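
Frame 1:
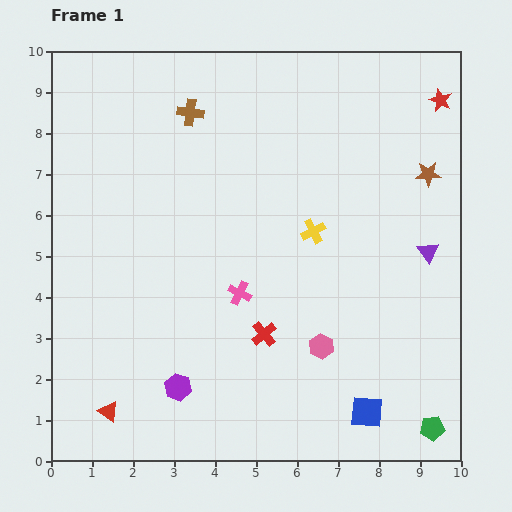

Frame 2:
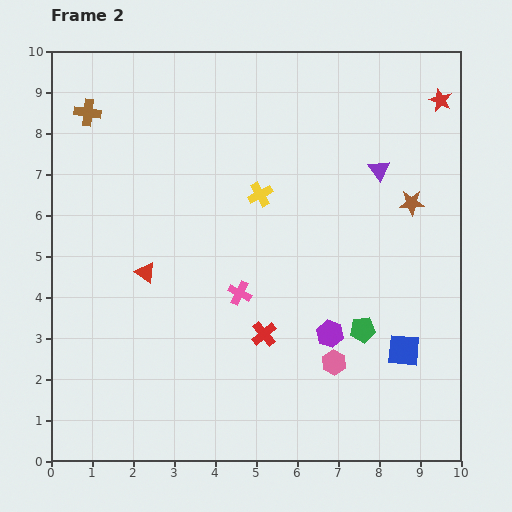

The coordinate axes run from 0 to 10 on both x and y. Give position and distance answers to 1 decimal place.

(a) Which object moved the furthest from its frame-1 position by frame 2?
the purple hexagon

(moved 3.9; next 3.5)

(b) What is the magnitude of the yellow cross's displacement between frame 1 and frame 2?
1.6

The yellow cross moved from (6.4, 5.6) to (5.1, 6.5), a distance of √(1.3² + 0.9²) ≈ 1.6.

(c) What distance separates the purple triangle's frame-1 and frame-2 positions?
2.3

The purple triangle moved from (9.2, 5.1) to (8.0, 7.1), a distance of √(1.2² + 2.0²) ≈ 2.3.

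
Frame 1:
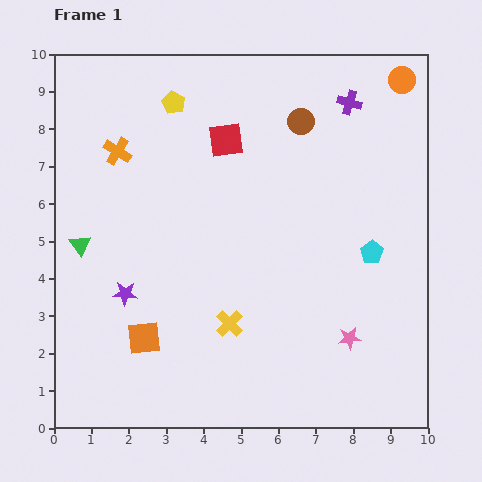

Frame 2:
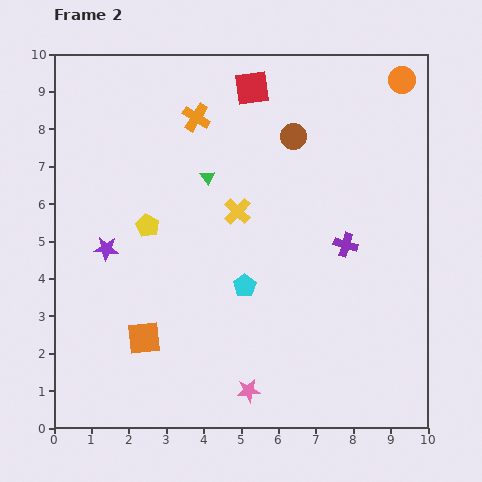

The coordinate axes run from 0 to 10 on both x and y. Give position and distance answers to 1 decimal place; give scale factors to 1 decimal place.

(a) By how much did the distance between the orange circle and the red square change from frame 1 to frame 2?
-1.0

Distance in frame 1: 5.0. Distance in frame 2: 4.0.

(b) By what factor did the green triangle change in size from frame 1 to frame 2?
0.6×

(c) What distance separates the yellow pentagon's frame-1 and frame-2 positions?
3.4

The yellow pentagon moved from (3.2, 8.7) to (2.5, 5.4), a distance of √(0.7² + 3.3²) ≈ 3.4.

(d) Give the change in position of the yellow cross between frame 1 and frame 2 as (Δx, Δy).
(0.2, 3.0)

The yellow cross was at (4.7, 2.8) in frame 1 and (4.9, 5.8) in frame 2.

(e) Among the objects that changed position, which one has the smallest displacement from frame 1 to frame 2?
the brown circle

(moved 0.4)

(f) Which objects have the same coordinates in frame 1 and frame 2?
the orange circle, the orange square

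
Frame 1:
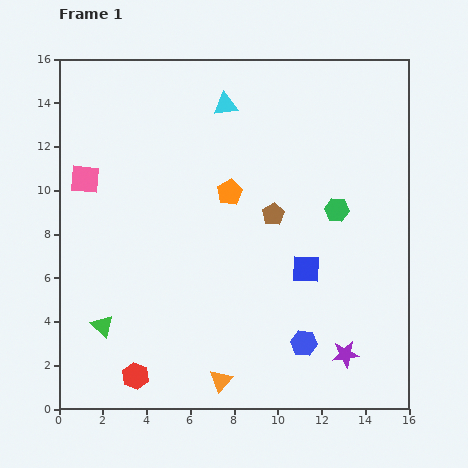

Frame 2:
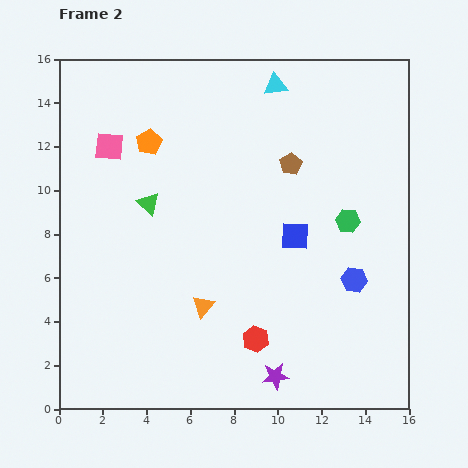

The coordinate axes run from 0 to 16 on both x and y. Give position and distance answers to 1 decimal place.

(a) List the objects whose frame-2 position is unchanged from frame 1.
none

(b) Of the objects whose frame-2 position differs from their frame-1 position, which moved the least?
the green hexagon

(moved 0.7)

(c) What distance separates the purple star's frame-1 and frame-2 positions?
3.4

The purple star moved from (13.1, 2.5) to (9.9, 1.5), a distance of √(3.2² + 1.0²) ≈ 3.4.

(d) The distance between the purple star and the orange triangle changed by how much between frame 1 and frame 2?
-1.2

Distance in frame 1: 5.8. Distance in frame 2: 4.6.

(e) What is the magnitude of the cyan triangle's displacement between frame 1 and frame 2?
2.5

The cyan triangle moved from (7.6, 13.9) to (9.9, 14.8), a distance of √(2.3² + 0.9²) ≈ 2.5.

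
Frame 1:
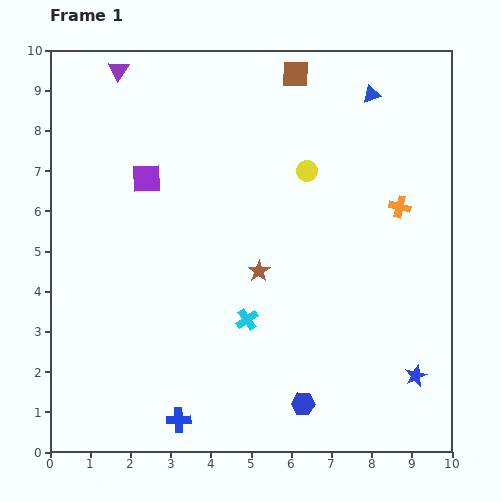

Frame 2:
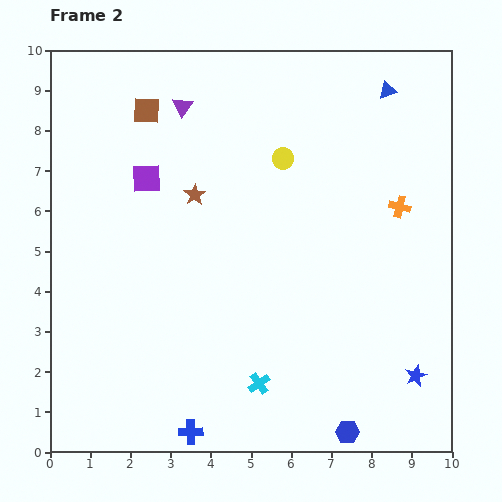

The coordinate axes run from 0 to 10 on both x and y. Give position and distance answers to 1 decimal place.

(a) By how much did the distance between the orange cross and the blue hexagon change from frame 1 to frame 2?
+0.2

Distance in frame 1: 5.5. Distance in frame 2: 5.7.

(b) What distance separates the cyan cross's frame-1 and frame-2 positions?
1.6

The cyan cross moved from (4.9, 3.3) to (5.2, 1.7), a distance of √(0.3² + 1.6²) ≈ 1.6.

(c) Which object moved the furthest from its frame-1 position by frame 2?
the brown square

(moved 3.8; next 2.5)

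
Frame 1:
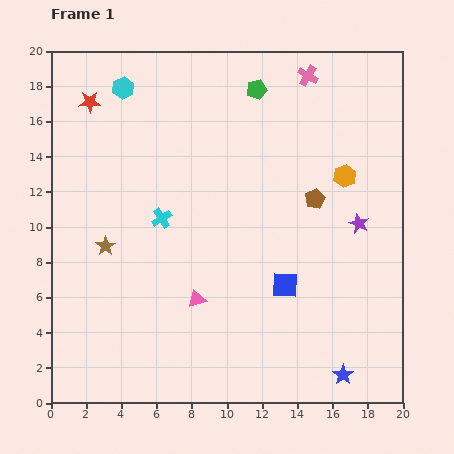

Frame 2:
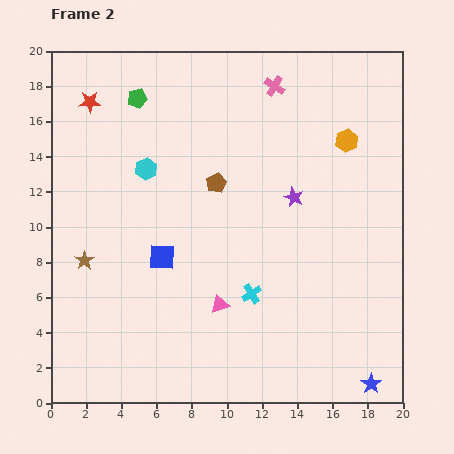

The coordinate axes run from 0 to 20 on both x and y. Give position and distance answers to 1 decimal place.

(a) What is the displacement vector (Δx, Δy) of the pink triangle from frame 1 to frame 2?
(1.3, -0.3)

The pink triangle was at (8.3, 5.9) in frame 1 and (9.6, 5.6) in frame 2.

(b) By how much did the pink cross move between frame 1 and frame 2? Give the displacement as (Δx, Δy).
(-1.9, -0.6)

The pink cross was at (14.6, 18.6) in frame 1 and (12.7, 18.0) in frame 2.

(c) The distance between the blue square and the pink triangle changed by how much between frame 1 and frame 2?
-0.8

Distance in frame 1: 5.1. Distance in frame 2: 4.3.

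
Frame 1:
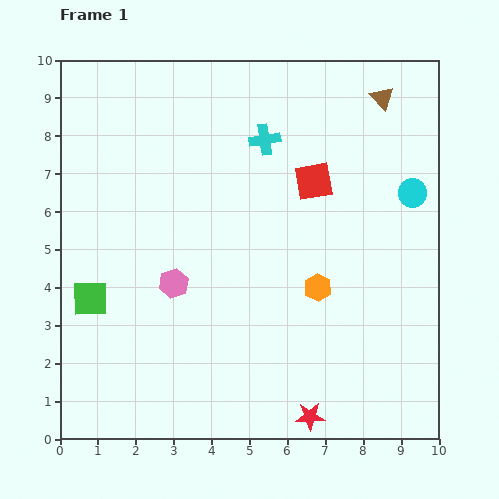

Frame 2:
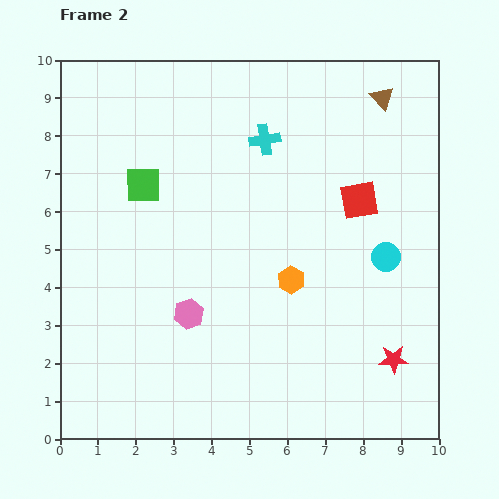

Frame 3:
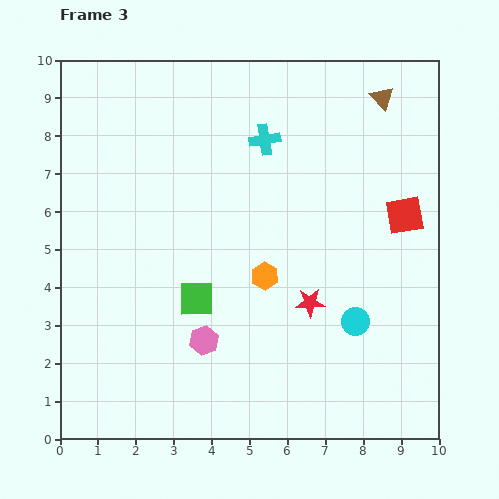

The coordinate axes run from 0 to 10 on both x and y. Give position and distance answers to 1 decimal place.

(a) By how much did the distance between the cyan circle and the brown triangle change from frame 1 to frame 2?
+1.6

Distance in frame 1: 2.6. Distance in frame 2: 4.2.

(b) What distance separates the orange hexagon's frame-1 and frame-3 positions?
1.4

The orange hexagon moved from (6.8, 4.0) to (5.4, 4.3), a distance of √(1.4² + 0.3²) ≈ 1.4.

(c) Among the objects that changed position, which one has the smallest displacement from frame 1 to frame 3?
the orange hexagon

(moved 1.4)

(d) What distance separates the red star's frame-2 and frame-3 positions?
2.7

The red star moved from (8.8, 2.1) to (6.6, 3.6), a distance of √(2.2² + 1.5²) ≈ 2.7.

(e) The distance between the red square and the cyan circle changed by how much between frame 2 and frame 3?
+1.4

Distance in frame 2: 1.7. Distance in frame 3: 3.1.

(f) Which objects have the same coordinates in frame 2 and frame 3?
the cyan cross, the brown triangle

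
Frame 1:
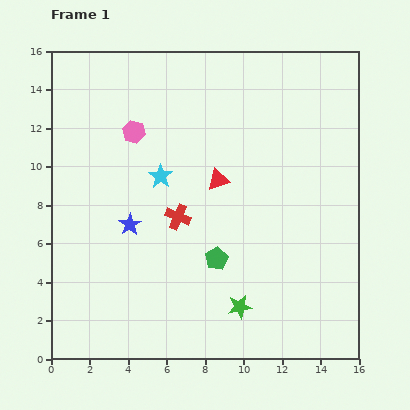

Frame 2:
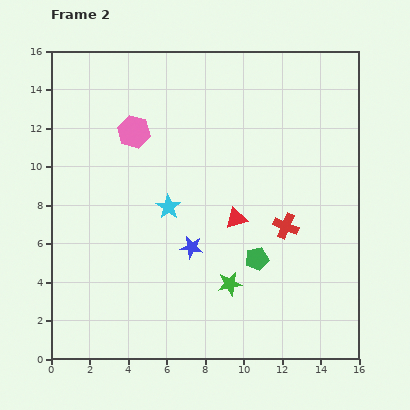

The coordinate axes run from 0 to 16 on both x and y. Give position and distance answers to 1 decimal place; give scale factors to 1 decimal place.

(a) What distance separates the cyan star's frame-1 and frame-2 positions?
1.6

The cyan star moved from (5.7, 9.5) to (6.1, 7.9), a distance of √(0.4² + 1.6²) ≈ 1.6.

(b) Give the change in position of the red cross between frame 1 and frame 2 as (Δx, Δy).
(5.6, -0.5)

The red cross was at (6.6, 7.4) in frame 1 and (12.2, 6.9) in frame 2.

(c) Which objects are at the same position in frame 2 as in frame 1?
the pink hexagon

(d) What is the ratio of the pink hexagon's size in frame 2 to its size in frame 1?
1.4×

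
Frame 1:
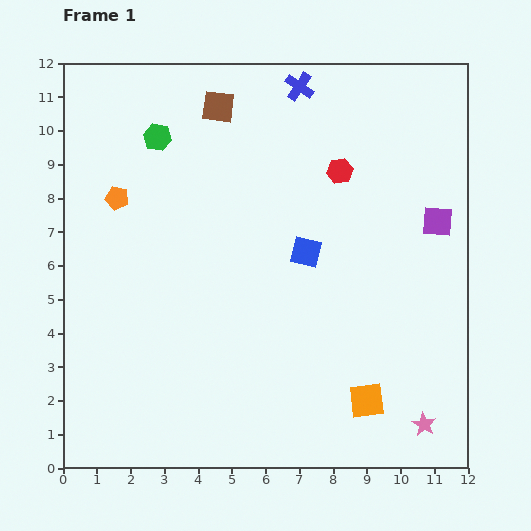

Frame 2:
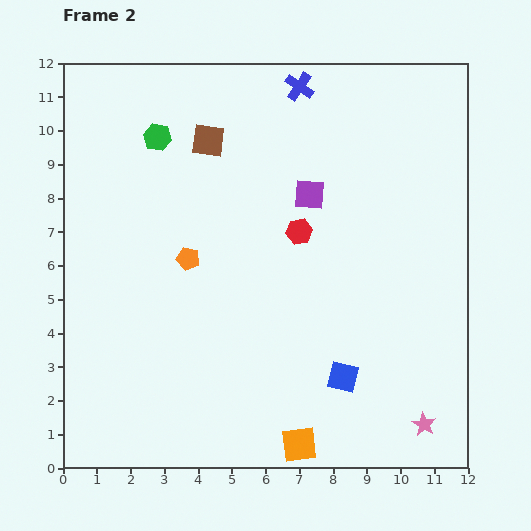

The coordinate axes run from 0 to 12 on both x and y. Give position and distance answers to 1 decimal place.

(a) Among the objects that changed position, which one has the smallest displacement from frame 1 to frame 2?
the brown square

(moved 1.0)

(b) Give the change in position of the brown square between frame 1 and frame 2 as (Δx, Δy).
(-0.3, -1.0)

The brown square was at (4.6, 10.7) in frame 1 and (4.3, 9.7) in frame 2.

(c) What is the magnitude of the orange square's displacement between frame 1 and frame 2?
2.4

The orange square moved from (9.0, 2.0) to (7.0, 0.7), a distance of √(2.0² + 1.3²) ≈ 2.4.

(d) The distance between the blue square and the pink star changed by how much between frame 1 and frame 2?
-3.4

Distance in frame 1: 6.2. Distance in frame 2: 2.8.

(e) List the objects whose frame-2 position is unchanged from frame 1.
the blue cross, the green hexagon, the pink star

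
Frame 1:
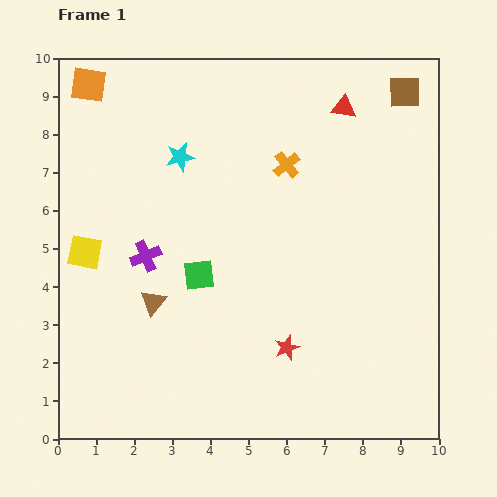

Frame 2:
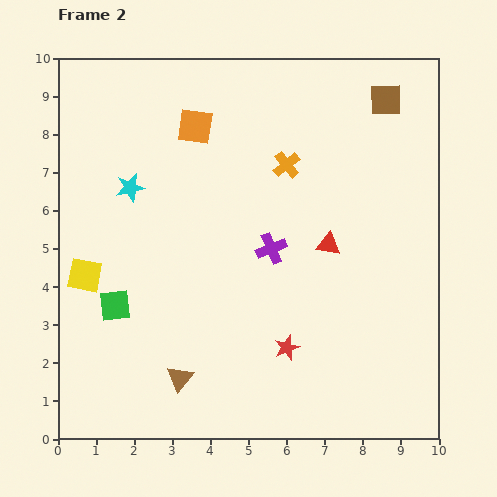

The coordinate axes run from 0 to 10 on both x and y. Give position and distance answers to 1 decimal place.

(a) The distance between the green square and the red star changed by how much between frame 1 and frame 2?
+1.6

Distance in frame 1: 3.0. Distance in frame 2: 4.6.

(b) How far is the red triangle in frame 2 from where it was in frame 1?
3.6

The red triangle moved from (7.5, 8.7) to (7.1, 5.1), a distance of √(0.4² + 3.6²) ≈ 3.6.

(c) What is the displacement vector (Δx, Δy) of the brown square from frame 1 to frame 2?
(-0.5, -0.2)

The brown square was at (9.1, 9.1) in frame 1 and (8.6, 8.9) in frame 2.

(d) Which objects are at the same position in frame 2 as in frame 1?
the red star, the orange cross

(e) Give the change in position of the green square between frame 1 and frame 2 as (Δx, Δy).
(-2.2, -0.8)

The green square was at (3.7, 4.3) in frame 1 and (1.5, 3.5) in frame 2.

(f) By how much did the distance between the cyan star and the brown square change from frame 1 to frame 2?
+1.0

Distance in frame 1: 6.1. Distance in frame 2: 7.1.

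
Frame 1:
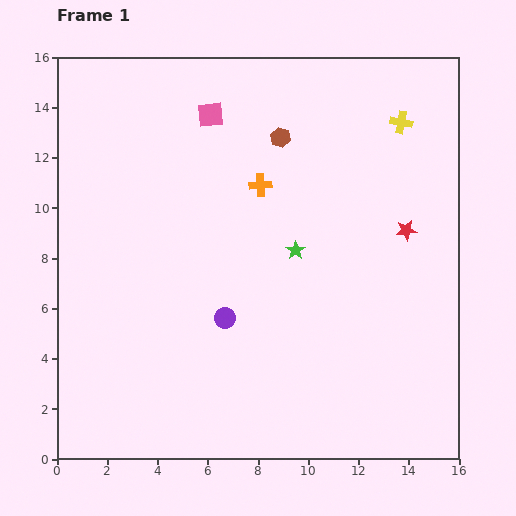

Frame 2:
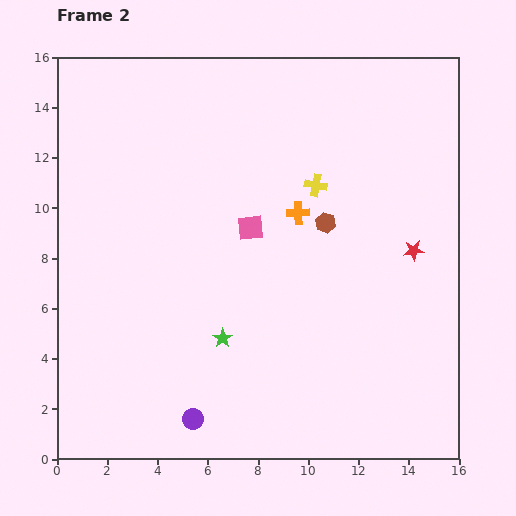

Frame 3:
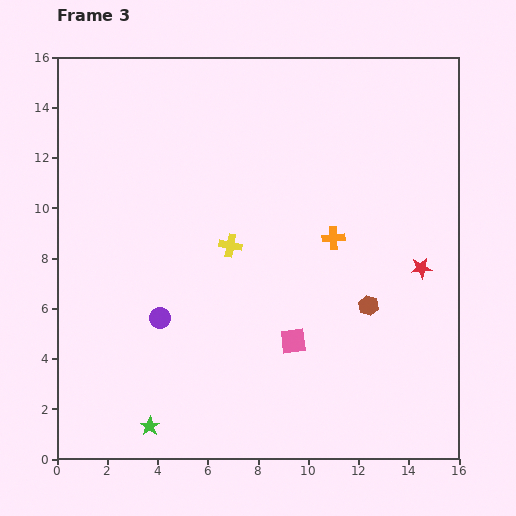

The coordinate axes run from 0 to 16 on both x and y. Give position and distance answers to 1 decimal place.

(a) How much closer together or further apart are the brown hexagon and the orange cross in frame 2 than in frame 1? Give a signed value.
-0.9

Distance in frame 1: 2.1. Distance in frame 2: 1.2.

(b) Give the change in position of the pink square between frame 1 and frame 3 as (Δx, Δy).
(3.3, -9.0)

The pink square was at (6.1, 13.7) in frame 1 and (9.4, 4.7) in frame 3.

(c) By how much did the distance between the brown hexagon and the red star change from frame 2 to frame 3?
-1.1

Distance in frame 2: 3.7. Distance in frame 3: 2.6.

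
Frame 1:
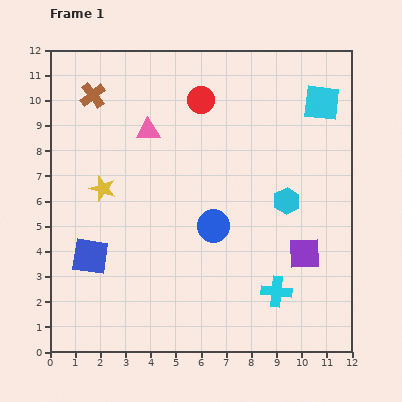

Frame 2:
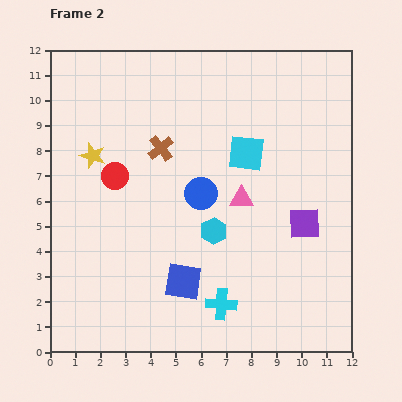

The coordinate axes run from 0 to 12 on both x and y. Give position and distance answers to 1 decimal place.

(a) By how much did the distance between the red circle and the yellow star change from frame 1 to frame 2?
-4.0

Distance in frame 1: 5.2. Distance in frame 2: 1.2.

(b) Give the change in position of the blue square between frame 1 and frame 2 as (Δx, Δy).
(3.7, -1.0)

The blue square was at (1.6, 3.8) in frame 1 and (5.3, 2.8) in frame 2.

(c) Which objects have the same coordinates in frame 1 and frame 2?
none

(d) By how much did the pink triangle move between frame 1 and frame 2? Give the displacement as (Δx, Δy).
(3.7, -2.7)

The pink triangle was at (3.9, 8.8) in frame 1 and (7.6, 6.1) in frame 2.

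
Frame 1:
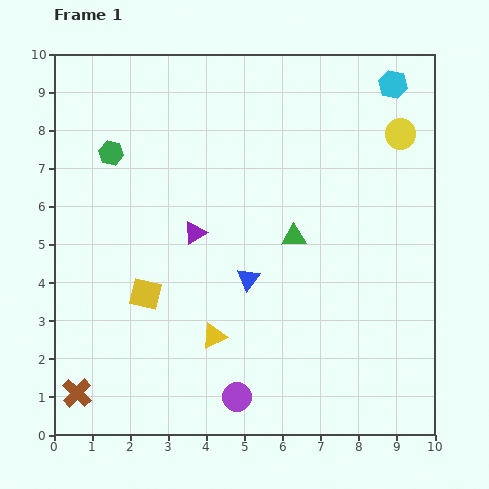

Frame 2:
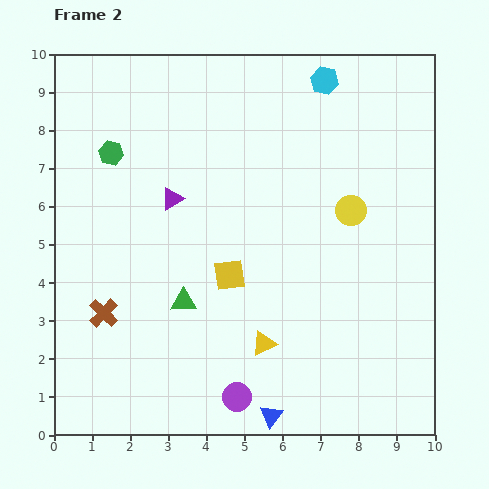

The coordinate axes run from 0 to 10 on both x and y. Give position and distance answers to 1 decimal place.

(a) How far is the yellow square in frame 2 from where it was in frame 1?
2.3

The yellow square moved from (2.4, 3.7) to (4.6, 4.2), a distance of √(2.2² + 0.5²) ≈ 2.3.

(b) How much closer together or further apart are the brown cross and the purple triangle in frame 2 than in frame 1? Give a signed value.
-1.7

Distance in frame 1: 5.2. Distance in frame 2: 3.5.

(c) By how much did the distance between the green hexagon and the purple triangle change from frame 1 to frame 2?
-1.0

Distance in frame 1: 3.0. Distance in frame 2: 2.0.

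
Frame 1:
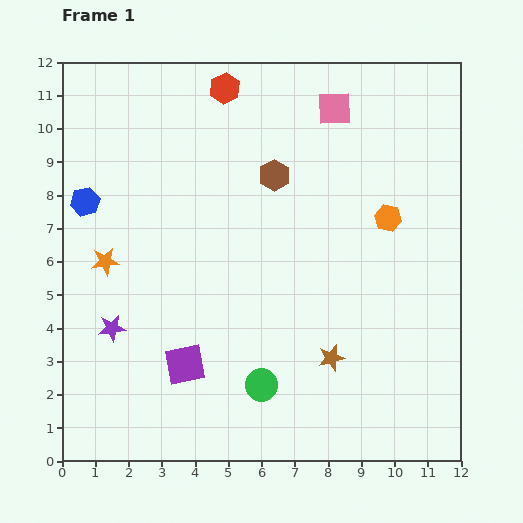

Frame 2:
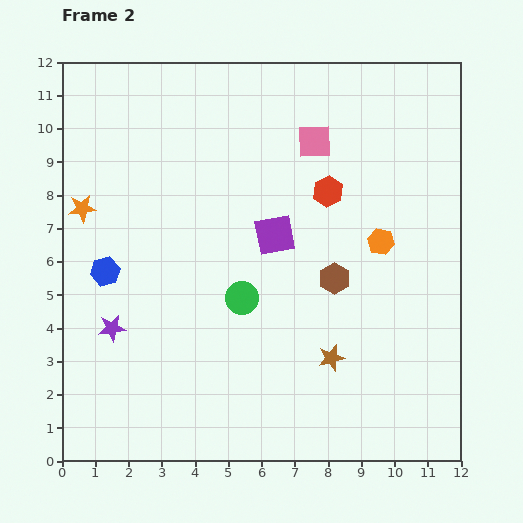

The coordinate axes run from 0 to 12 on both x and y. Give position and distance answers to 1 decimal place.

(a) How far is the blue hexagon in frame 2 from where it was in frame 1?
2.2

The blue hexagon moved from (0.7, 7.8) to (1.3, 5.7), a distance of √(0.6² + 2.1²) ≈ 2.2.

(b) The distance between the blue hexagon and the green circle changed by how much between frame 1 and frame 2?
-3.4

Distance in frame 1: 7.6. Distance in frame 2: 4.2.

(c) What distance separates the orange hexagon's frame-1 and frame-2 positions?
0.7

The orange hexagon moved from (9.8, 7.3) to (9.6, 6.6), a distance of √(0.2² + 0.7²) ≈ 0.7.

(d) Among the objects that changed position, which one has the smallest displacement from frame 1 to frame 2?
the orange hexagon

(moved 0.7)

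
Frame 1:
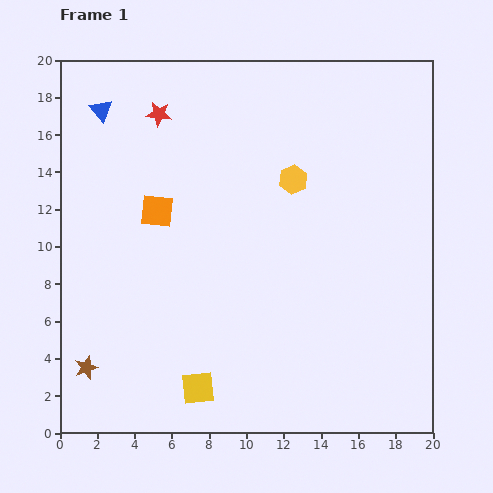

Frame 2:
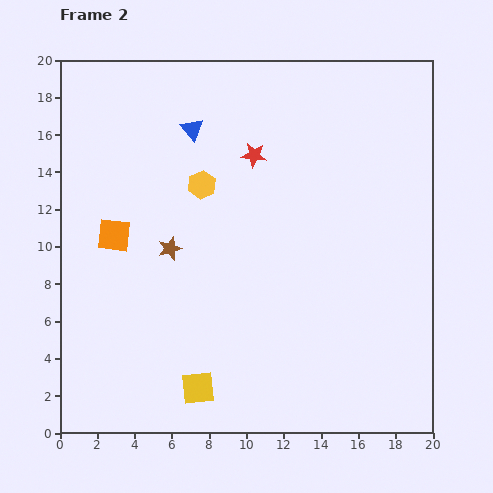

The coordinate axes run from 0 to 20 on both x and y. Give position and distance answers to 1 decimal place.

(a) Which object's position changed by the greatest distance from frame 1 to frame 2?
the brown star

(moved 7.8; next 5.6)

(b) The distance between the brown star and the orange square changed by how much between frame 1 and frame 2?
-6.1

Distance in frame 1: 9.2. Distance in frame 2: 3.1.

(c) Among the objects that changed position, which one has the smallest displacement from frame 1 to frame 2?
the orange square

(moved 2.6)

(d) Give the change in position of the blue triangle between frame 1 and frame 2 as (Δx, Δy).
(4.9, -1.0)

The blue triangle was at (2.2, 17.3) in frame 1 and (7.1, 16.3) in frame 2.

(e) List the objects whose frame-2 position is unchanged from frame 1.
the yellow square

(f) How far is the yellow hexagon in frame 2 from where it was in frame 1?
4.9

The yellow hexagon moved from (12.5, 13.6) to (7.6, 13.3), a distance of √(4.9² + 0.3²) ≈ 4.9.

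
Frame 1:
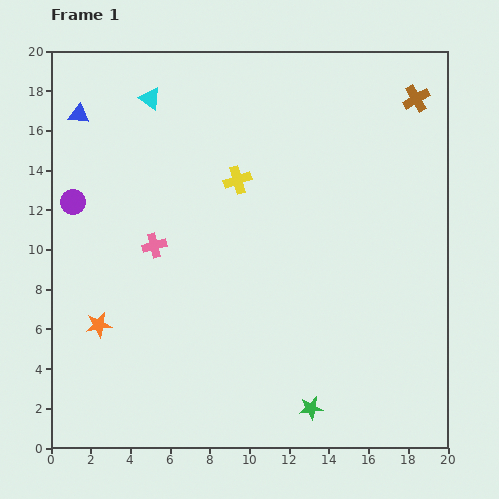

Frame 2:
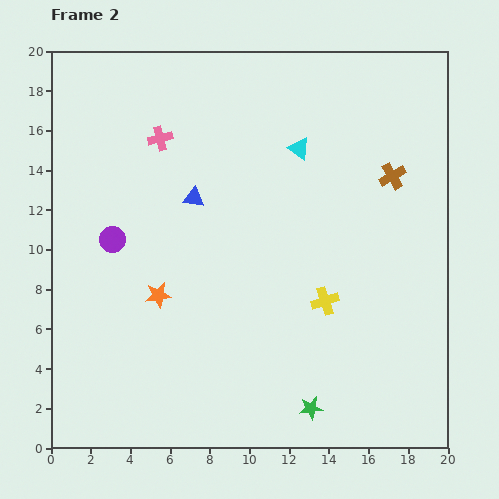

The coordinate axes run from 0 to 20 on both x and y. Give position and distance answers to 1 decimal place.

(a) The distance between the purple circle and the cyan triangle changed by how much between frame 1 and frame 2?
+4.0

Distance in frame 1: 6.5. Distance in frame 2: 10.5.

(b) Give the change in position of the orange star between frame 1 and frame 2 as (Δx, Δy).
(3.0, 1.5)

The orange star was at (2.4, 6.2) in frame 1 and (5.4, 7.7) in frame 2.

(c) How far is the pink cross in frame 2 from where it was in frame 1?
5.4

The pink cross moved from (5.2, 10.2) to (5.5, 15.6), a distance of √(0.3² + 5.4²) ≈ 5.4.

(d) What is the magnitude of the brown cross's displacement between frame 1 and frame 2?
4.1

The brown cross moved from (18.4, 17.6) to (17.2, 13.7), a distance of √(1.2² + 3.9²) ≈ 4.1.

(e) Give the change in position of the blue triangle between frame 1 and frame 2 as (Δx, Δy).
(5.8, -4.2)

The blue triangle was at (1.4, 16.8) in frame 1 and (7.2, 12.6) in frame 2.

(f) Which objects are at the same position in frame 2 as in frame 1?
the green star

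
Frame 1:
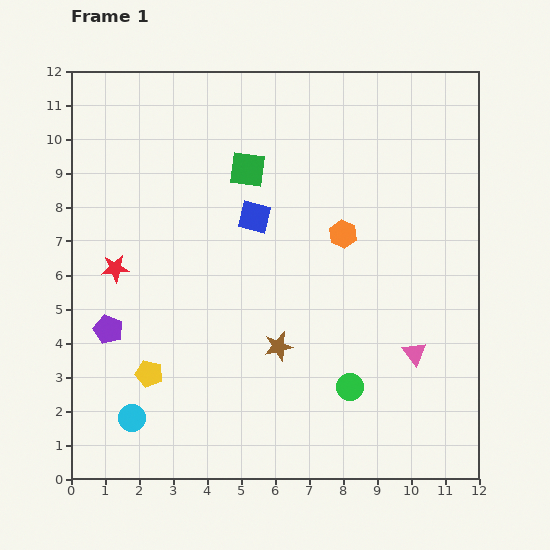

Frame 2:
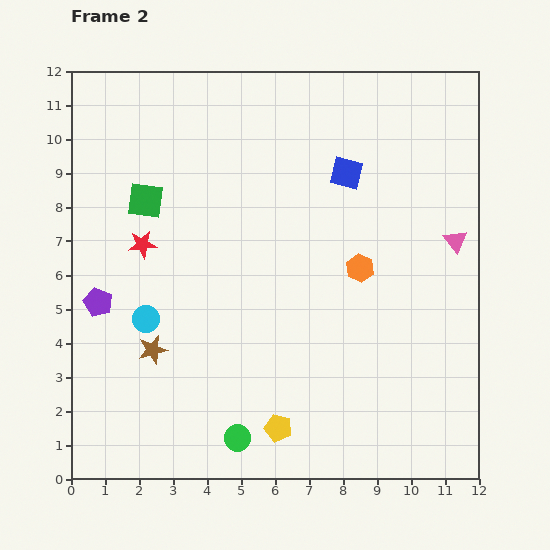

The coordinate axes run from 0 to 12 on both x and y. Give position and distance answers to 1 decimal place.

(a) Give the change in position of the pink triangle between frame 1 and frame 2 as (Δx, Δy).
(1.2, 3.3)

The pink triangle was at (10.1, 3.7) in frame 1 and (11.3, 7.0) in frame 2.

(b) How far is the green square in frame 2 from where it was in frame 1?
3.1

The green square moved from (5.2, 9.1) to (2.2, 8.2), a distance of √(3.0² + 0.9²) ≈ 3.1.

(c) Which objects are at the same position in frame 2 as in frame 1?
none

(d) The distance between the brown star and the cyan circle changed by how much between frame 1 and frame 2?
-3.9

Distance in frame 1: 4.8. Distance in frame 2: 0.9.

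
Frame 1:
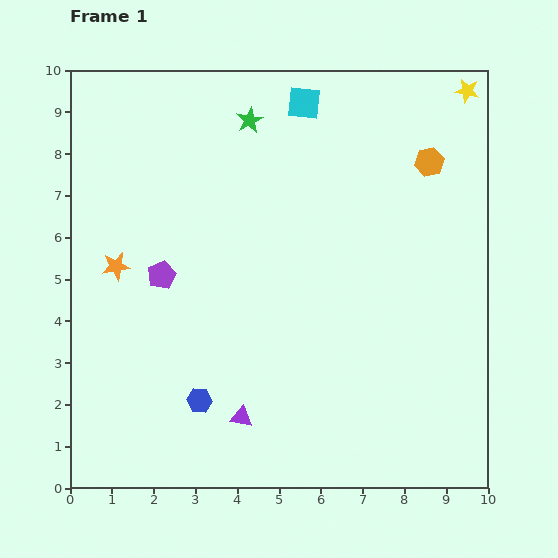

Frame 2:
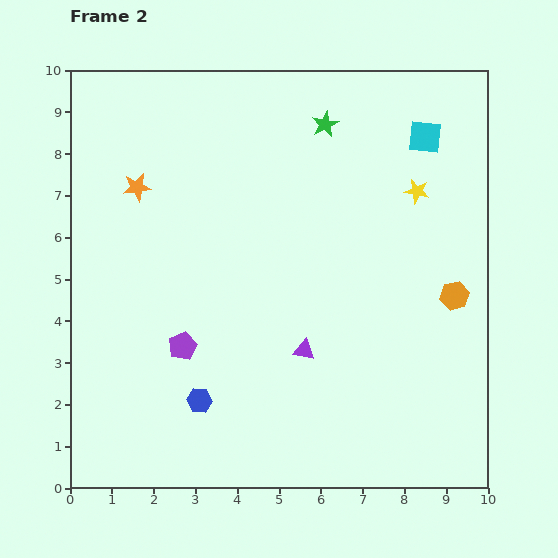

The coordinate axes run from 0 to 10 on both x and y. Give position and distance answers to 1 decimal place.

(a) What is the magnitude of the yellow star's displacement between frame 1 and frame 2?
2.7

The yellow star moved from (9.5, 9.5) to (8.3, 7.1), a distance of √(1.2² + 2.4²) ≈ 2.7.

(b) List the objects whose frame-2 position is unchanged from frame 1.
the blue hexagon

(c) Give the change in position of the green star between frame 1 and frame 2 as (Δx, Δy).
(1.8, -0.1)

The green star was at (4.3, 8.8) in frame 1 and (6.1, 8.7) in frame 2.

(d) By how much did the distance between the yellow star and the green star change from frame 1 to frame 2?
-2.5

Distance in frame 1: 5.2. Distance in frame 2: 2.7.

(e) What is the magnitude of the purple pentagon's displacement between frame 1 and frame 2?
1.8

The purple pentagon moved from (2.2, 5.1) to (2.7, 3.4), a distance of √(0.5² + 1.7²) ≈ 1.8.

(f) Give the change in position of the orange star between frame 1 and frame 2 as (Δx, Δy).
(0.5, 1.9)

The orange star was at (1.1, 5.3) in frame 1 and (1.6, 7.2) in frame 2.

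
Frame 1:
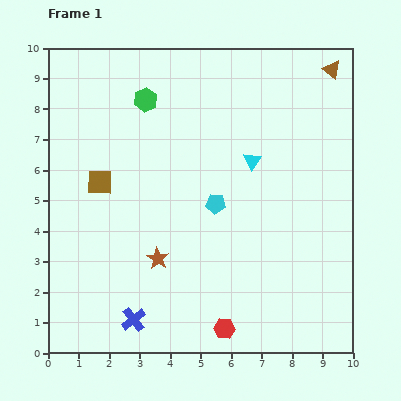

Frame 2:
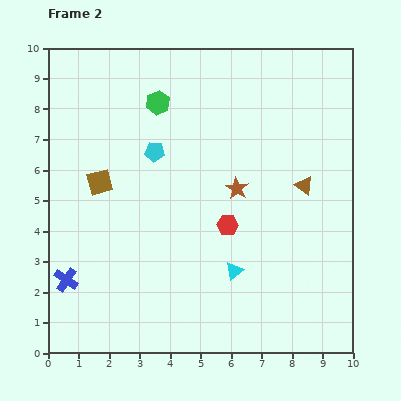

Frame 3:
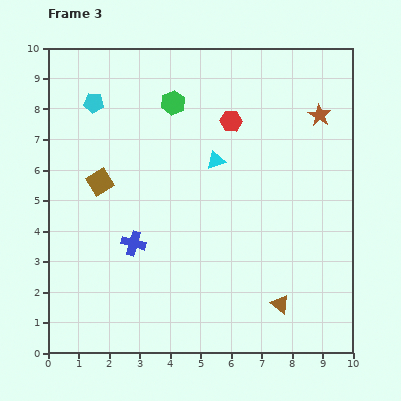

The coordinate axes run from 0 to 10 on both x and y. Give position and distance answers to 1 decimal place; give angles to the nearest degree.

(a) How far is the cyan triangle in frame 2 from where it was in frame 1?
3.6

The cyan triangle moved from (6.7, 6.3) to (6.1, 2.7), a distance of √(0.6² + 3.6²) ≈ 3.6.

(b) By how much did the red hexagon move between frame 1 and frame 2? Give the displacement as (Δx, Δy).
(0.1, 3.4)

The red hexagon was at (5.8, 0.8) in frame 1 and (5.9, 4.2) in frame 2.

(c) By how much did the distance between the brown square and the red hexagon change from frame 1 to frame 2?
-1.9

Distance in frame 1: 6.3. Distance in frame 2: 4.4.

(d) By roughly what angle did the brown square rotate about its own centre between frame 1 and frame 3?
34° counter-clockwise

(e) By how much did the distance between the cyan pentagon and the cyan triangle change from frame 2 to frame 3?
-0.3

Distance in frame 2: 4.7. Distance in frame 3: 4.4.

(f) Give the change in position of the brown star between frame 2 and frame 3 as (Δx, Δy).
(2.7, 2.4)

The brown star was at (6.2, 5.4) in frame 2 and (8.9, 7.8) in frame 3.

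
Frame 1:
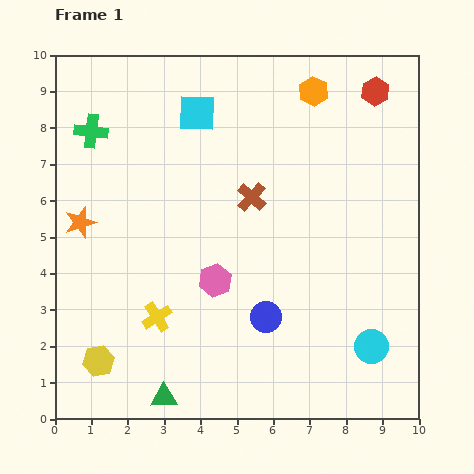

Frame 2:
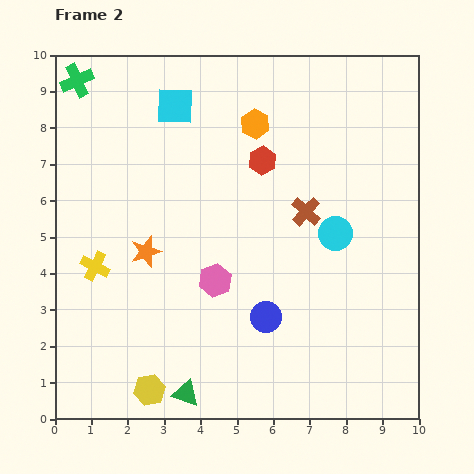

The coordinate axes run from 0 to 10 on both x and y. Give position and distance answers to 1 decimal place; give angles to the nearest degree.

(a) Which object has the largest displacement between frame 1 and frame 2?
the red hexagon

(moved 3.6; next 3.3)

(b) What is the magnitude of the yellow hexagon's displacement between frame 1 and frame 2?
1.6

The yellow hexagon moved from (1.2, 1.6) to (2.6, 0.8), a distance of √(1.4² + 0.8²) ≈ 1.6.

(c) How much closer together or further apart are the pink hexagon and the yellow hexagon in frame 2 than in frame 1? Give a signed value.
-0.4

Distance in frame 1: 3.9. Distance in frame 2: 3.5.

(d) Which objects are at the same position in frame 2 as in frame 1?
the pink hexagon, the blue circle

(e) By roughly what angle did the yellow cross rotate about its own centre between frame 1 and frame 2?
30° counter-clockwise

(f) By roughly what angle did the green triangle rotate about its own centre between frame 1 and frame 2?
19° clockwise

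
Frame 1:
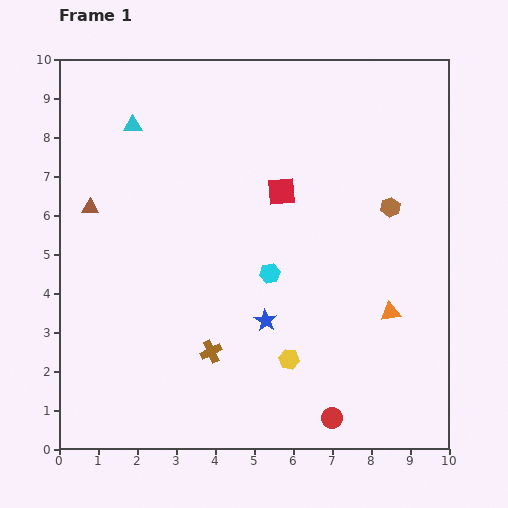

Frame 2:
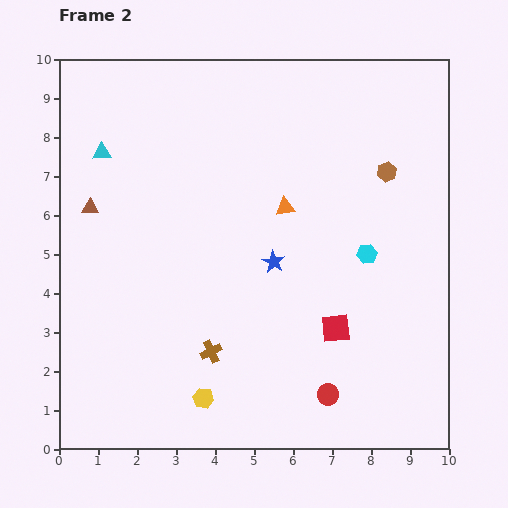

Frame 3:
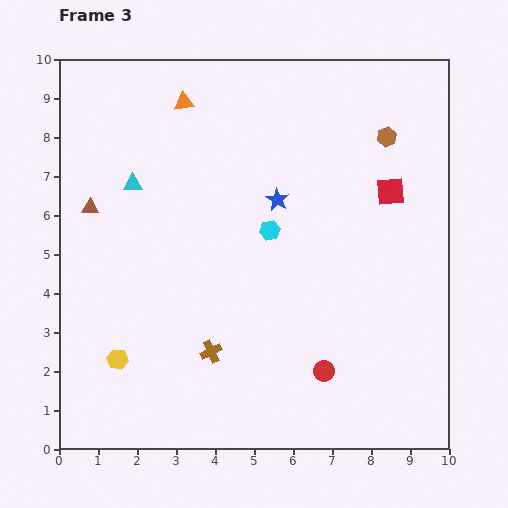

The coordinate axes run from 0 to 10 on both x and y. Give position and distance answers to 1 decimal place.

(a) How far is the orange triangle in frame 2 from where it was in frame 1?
3.8

The orange triangle moved from (8.5, 3.5) to (5.8, 6.2), a distance of √(2.7² + 2.7²) ≈ 3.8.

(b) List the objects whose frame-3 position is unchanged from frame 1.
the brown cross, the brown triangle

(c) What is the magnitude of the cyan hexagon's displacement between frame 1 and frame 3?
1.1

The cyan hexagon moved from (5.4, 4.5) to (5.4, 5.6), a distance of √(0.0² + 1.1²) ≈ 1.1.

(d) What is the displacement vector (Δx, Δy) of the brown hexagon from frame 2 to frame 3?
(0.0, 0.9)

The brown hexagon was at (8.4, 7.1) in frame 2 and (8.4, 8.0) in frame 3.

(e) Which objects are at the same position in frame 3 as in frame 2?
the brown cross, the brown triangle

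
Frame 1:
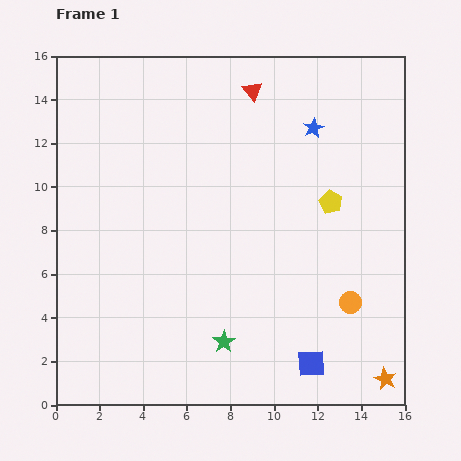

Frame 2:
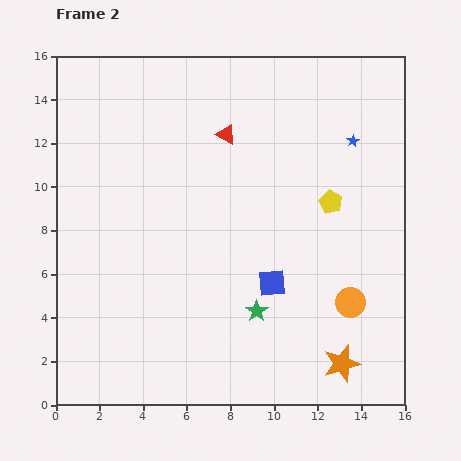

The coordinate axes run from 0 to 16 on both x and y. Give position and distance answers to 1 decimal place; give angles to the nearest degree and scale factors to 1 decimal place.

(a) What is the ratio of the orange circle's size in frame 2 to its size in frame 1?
1.3×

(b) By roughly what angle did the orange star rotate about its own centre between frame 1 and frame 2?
30° clockwise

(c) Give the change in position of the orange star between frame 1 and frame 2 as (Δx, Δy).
(-2.0, 0.7)

The orange star was at (15.1, 1.2) in frame 1 and (13.1, 1.9) in frame 2.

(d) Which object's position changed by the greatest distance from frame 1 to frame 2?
the blue square

(moved 4.1; next 2.3)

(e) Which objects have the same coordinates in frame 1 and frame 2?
the yellow pentagon, the orange circle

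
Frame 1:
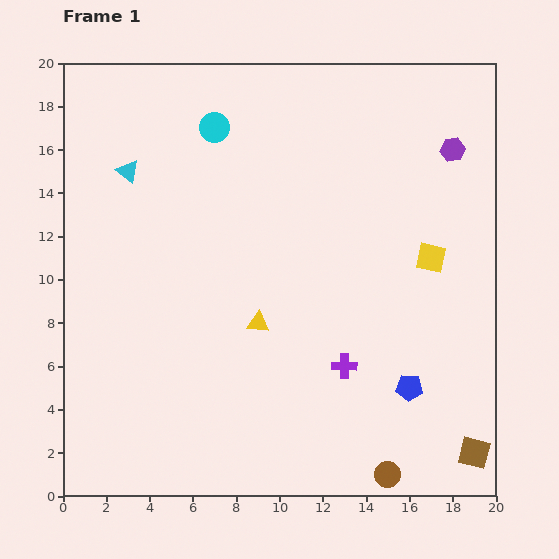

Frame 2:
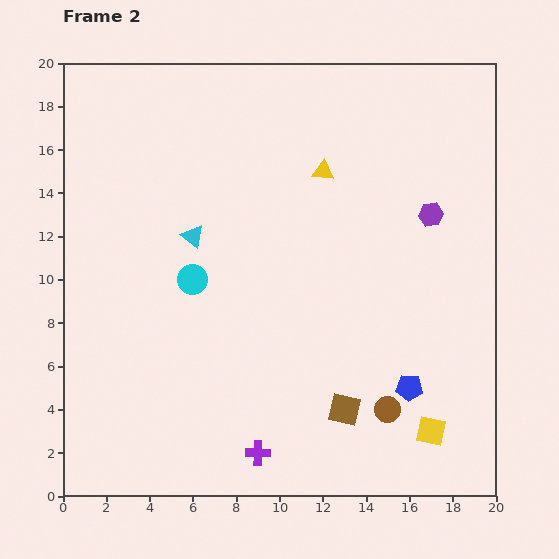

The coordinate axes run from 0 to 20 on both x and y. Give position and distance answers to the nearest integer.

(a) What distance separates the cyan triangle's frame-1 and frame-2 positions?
4

The cyan triangle moved from (3, 15) to (6, 12), a distance of √(3² + 3²) ≈ 4.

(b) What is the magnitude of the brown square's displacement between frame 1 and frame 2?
6

The brown square moved from (19, 2) to (13, 4), a distance of √(6² + 2²) ≈ 6.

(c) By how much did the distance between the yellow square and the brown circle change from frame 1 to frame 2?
-8

Distance in frame 1: 10. Distance in frame 2: 2.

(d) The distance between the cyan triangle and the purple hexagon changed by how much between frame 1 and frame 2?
-4

Distance in frame 1: 15. Distance in frame 2: 11.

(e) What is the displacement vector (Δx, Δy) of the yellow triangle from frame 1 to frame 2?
(3, 7)

The yellow triangle was at (9, 8) in frame 1 and (12, 15) in frame 2.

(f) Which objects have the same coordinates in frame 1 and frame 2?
the blue pentagon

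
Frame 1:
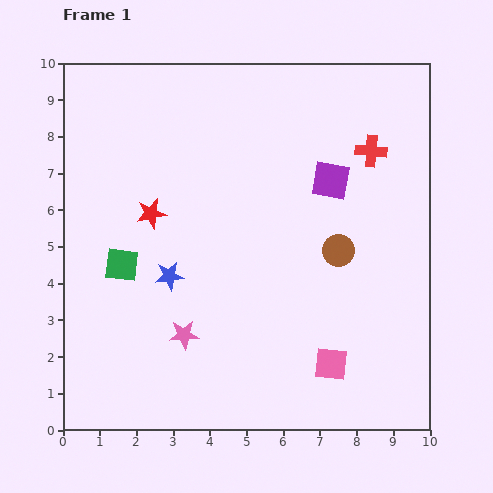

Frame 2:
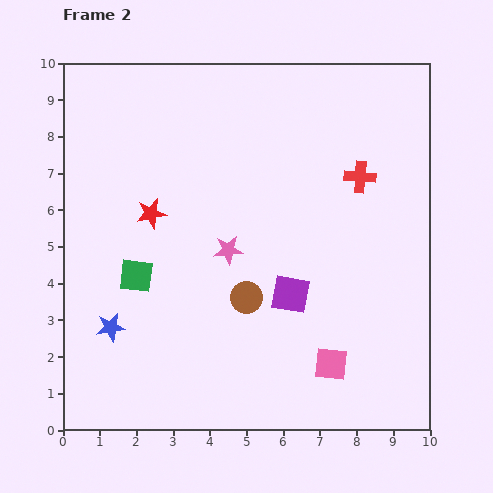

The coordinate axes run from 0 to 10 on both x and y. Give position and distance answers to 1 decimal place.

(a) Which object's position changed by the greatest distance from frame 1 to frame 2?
the purple square

(moved 3.3; next 2.8)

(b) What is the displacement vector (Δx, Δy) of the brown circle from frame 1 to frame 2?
(-2.5, -1.3)

The brown circle was at (7.5, 4.9) in frame 1 and (5.0, 3.6) in frame 2.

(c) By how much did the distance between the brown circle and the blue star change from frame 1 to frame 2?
-0.9

Distance in frame 1: 4.7. Distance in frame 2: 3.8.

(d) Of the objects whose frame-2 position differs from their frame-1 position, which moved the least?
the green square

(moved 0.5)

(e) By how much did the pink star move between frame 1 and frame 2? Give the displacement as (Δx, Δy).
(1.2, 2.3)

The pink star was at (3.3, 2.6) in frame 1 and (4.5, 4.9) in frame 2.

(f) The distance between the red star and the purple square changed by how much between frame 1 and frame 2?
-0.6

Distance in frame 1: 5.0. Distance in frame 2: 4.4.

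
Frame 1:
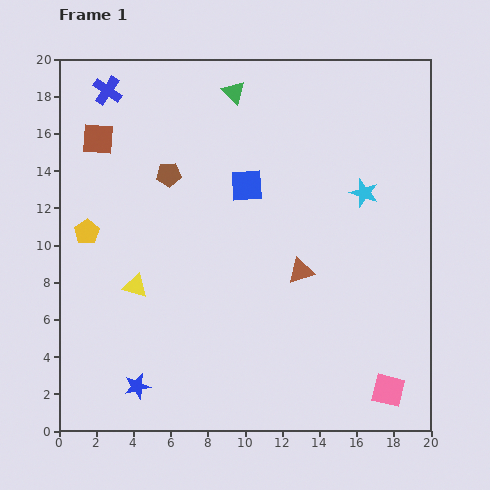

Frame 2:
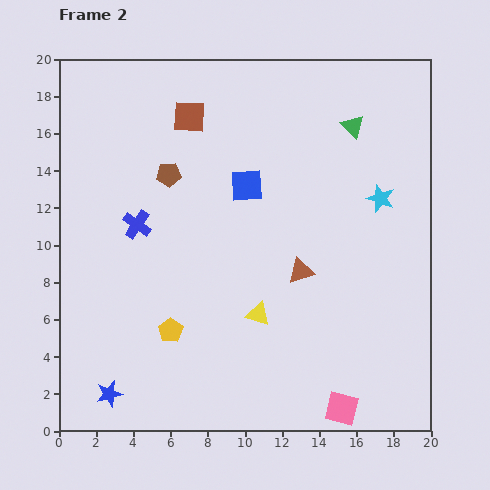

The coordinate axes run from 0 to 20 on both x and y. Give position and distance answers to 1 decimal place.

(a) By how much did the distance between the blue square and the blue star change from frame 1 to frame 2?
+1.1

Distance in frame 1: 12.3. Distance in frame 2: 13.4.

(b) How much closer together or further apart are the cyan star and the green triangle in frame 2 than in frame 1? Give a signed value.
-4.6

Distance in frame 1: 8.8. Distance in frame 2: 4.2.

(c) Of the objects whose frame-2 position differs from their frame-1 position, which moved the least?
the cyan star

(moved 0.9)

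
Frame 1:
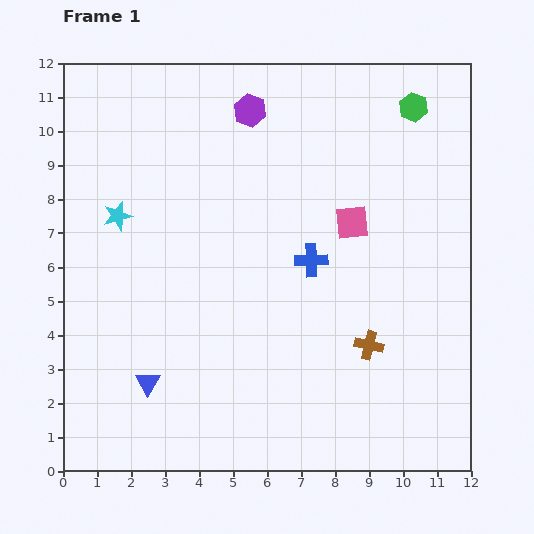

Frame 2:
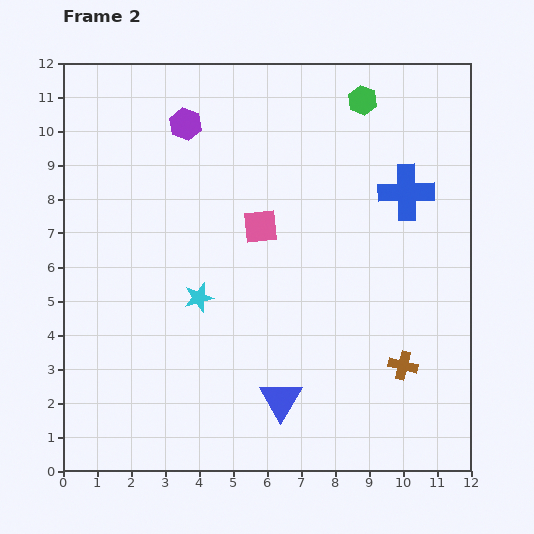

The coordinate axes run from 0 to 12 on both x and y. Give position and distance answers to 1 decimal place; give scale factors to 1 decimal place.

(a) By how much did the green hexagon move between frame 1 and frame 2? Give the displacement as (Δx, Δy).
(-1.5, 0.2)

The green hexagon was at (10.3, 10.7) in frame 1 and (8.8, 10.9) in frame 2.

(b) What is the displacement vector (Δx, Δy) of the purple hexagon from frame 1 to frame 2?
(-1.9, -0.4)

The purple hexagon was at (5.5, 10.6) in frame 1 and (3.6, 10.2) in frame 2.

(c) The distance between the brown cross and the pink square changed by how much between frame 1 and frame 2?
+2.3

Distance in frame 1: 3.6. Distance in frame 2: 5.9.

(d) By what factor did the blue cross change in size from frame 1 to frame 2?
1.7×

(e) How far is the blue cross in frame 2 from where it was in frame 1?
3.4

The blue cross moved from (7.3, 6.2) to (10.1, 8.2), a distance of √(2.8² + 2.0²) ≈ 3.4.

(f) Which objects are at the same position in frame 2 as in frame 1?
none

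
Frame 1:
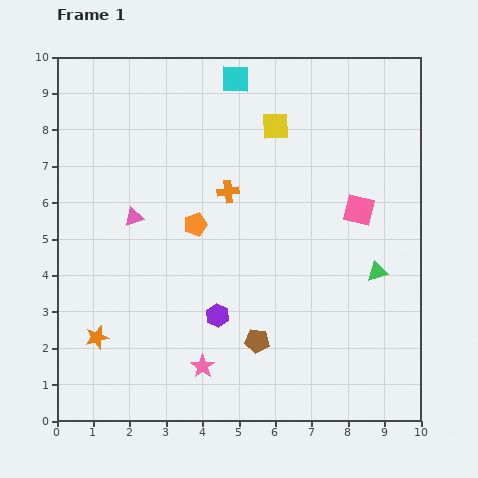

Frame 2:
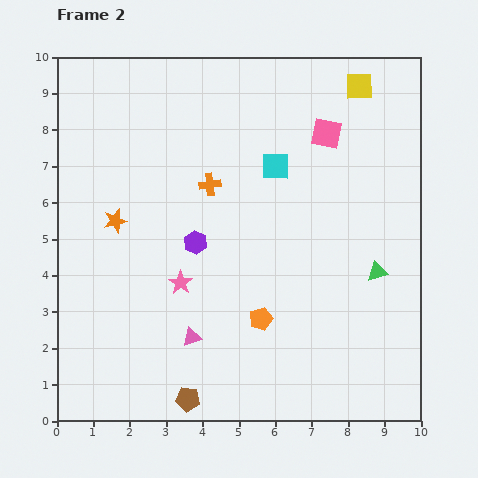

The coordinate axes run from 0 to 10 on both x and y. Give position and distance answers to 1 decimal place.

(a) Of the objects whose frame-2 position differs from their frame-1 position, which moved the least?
the orange cross

(moved 0.5)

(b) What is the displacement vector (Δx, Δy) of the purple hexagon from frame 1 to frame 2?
(-0.6, 2.0)

The purple hexagon was at (4.4, 2.9) in frame 1 and (3.8, 4.9) in frame 2.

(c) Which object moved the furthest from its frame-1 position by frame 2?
the pink triangle

(moved 3.7; next 3.2)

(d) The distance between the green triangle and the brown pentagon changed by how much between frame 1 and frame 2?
+2.5

Distance in frame 1: 3.8. Distance in frame 2: 6.3.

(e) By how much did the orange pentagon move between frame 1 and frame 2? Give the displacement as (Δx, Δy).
(1.8, -2.6)

The orange pentagon was at (3.8, 5.4) in frame 1 and (5.6, 2.8) in frame 2.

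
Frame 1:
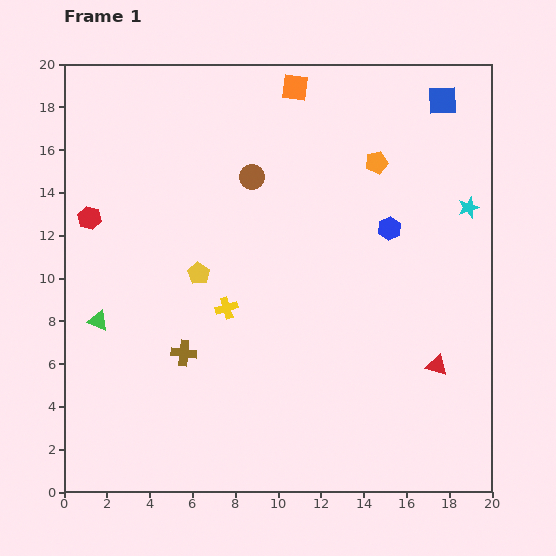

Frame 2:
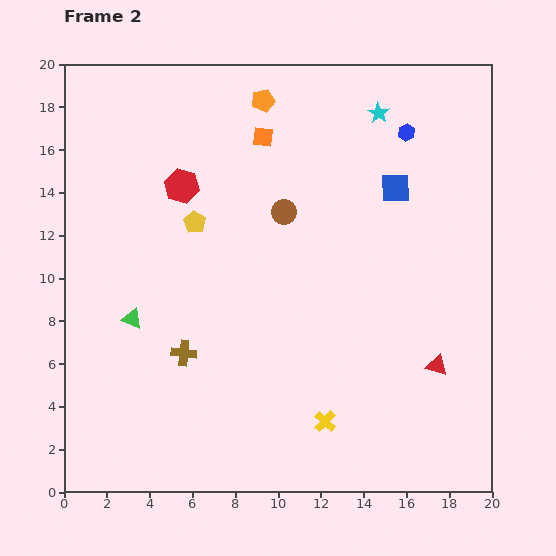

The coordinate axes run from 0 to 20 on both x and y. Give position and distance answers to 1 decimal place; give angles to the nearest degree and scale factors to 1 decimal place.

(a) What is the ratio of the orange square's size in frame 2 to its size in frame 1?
0.8×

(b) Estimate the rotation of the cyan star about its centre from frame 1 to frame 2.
22° counter-clockwise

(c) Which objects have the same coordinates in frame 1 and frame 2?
the brown cross, the red triangle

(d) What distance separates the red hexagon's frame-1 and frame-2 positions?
4.6

The red hexagon moved from (1.2, 12.8) to (5.5, 14.3), a distance of √(4.3² + 1.5²) ≈ 4.6.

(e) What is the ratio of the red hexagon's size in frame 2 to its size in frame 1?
1.5×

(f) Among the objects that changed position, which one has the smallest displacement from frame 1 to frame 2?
the green triangle

(moved 1.6)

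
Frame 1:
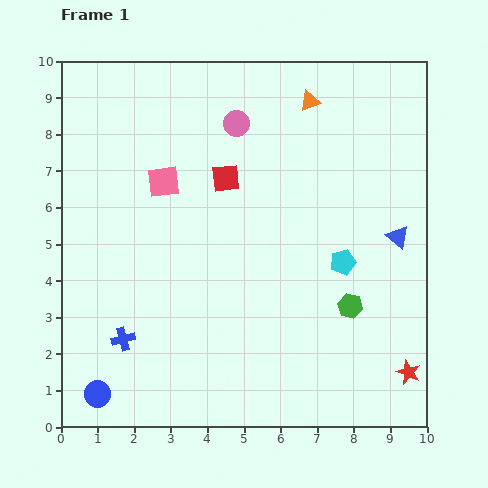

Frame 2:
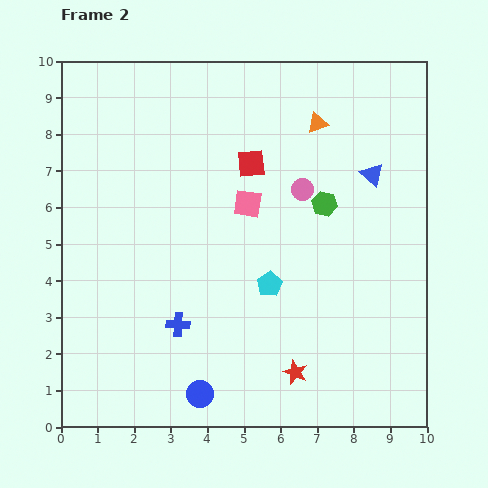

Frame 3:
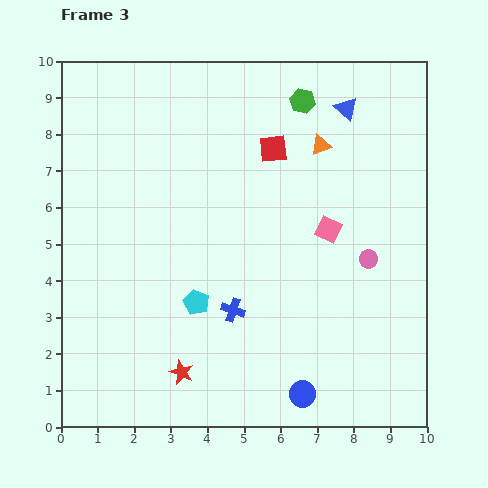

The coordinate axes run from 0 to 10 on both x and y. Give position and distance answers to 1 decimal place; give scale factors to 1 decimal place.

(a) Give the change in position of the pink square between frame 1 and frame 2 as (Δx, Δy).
(2.3, -0.6)

The pink square was at (2.8, 6.7) in frame 1 and (5.1, 6.1) in frame 2.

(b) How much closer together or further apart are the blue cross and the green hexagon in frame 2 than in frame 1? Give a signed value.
-1.1

Distance in frame 1: 6.3. Distance in frame 2: 5.2.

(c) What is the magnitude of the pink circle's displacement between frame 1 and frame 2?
2.5

The pink circle moved from (4.8, 8.3) to (6.6, 6.5), a distance of √(1.8² + 1.8²) ≈ 2.5.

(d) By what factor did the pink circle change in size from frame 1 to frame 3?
0.7×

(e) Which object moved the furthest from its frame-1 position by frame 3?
the red star

(moved 6.2; next 5.7)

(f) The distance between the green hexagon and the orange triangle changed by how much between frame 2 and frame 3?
-0.9

Distance in frame 2: 2.2. Distance in frame 3: 1.3.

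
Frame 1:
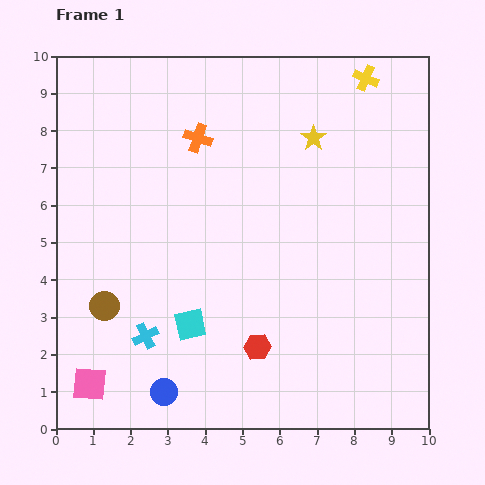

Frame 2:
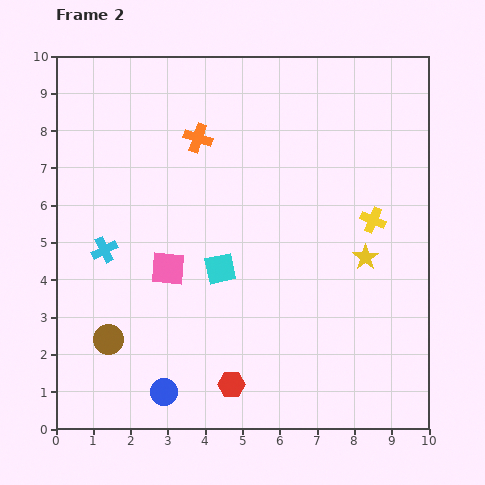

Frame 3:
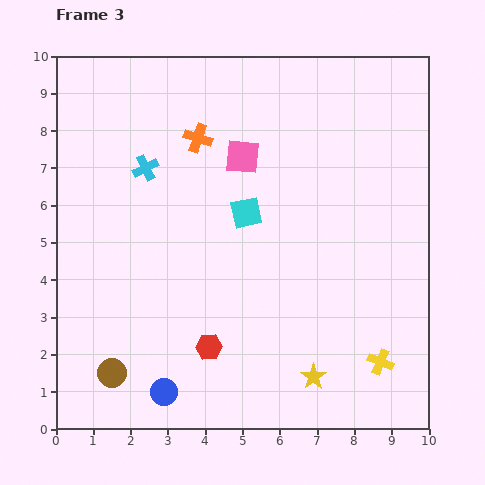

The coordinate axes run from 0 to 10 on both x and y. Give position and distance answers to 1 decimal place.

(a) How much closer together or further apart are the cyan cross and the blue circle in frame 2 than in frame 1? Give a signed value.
+2.5

Distance in frame 1: 1.6. Distance in frame 2: 4.1.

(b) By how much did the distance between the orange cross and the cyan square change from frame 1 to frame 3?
-2.6

Distance in frame 1: 5.0. Distance in frame 3: 2.4.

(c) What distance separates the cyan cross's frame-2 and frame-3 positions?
2.5

The cyan cross moved from (1.3, 4.8) to (2.4, 7.0), a distance of √(1.1² + 2.2²) ≈ 2.5.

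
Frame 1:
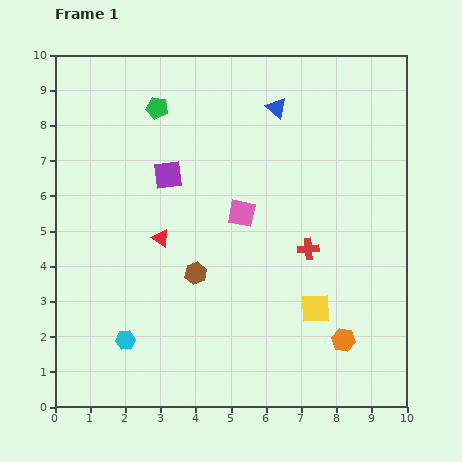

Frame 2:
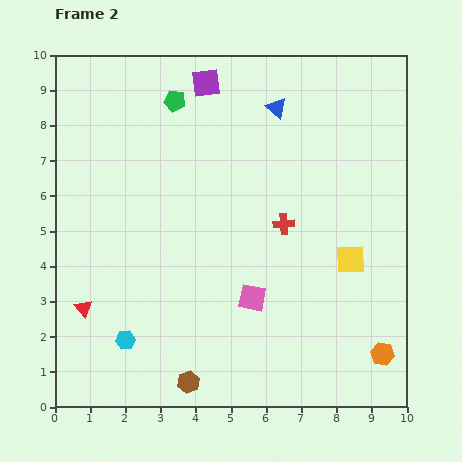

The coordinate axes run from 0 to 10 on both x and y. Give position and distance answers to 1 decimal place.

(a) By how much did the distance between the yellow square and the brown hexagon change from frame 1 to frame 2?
+2.3

Distance in frame 1: 3.5. Distance in frame 2: 5.8.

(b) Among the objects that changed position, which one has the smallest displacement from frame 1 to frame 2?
the green pentagon

(moved 0.5)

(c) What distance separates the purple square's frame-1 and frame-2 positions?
2.8

The purple square moved from (3.2, 6.6) to (4.3, 9.2), a distance of √(1.1² + 2.6²) ≈ 2.8.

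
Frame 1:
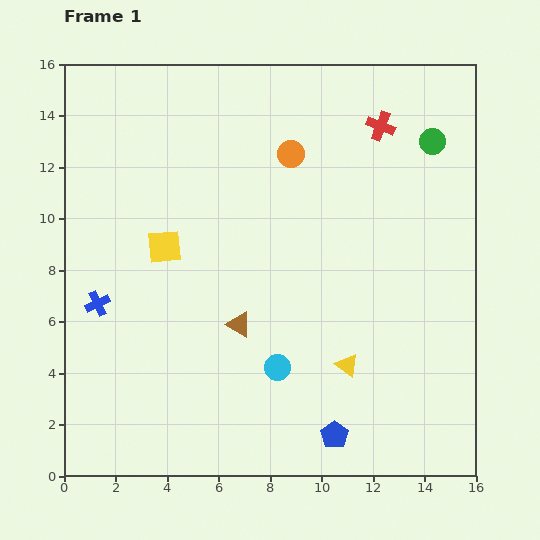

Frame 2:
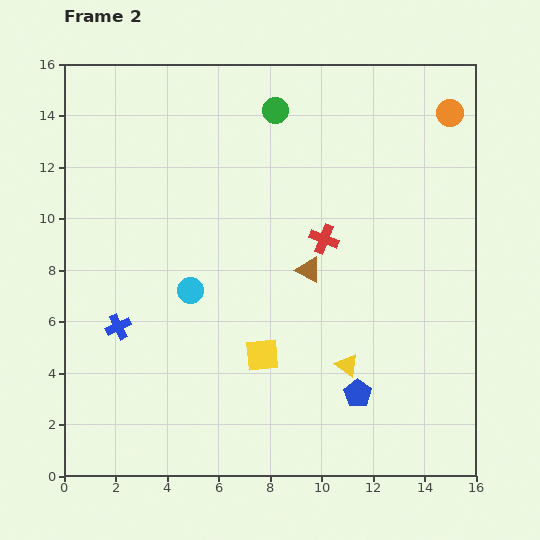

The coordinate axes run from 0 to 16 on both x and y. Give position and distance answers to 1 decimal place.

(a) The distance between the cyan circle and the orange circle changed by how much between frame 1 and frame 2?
+3.9

Distance in frame 1: 8.3. Distance in frame 2: 12.2.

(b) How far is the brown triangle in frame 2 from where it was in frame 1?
3.4

The brown triangle moved from (6.8, 5.9) to (9.5, 8.0), a distance of √(2.7² + 2.1²) ≈ 3.4.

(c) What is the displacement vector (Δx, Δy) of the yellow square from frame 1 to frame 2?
(3.8, -4.2)

The yellow square was at (3.9, 8.9) in frame 1 and (7.7, 4.7) in frame 2.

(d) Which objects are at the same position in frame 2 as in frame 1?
the yellow triangle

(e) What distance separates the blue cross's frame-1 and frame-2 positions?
1.2

The blue cross moved from (1.3, 6.7) to (2.1, 5.8), a distance of √(0.8² + 0.9²) ≈ 1.2.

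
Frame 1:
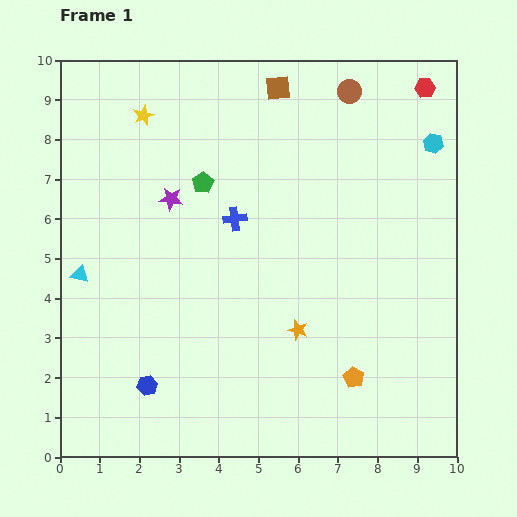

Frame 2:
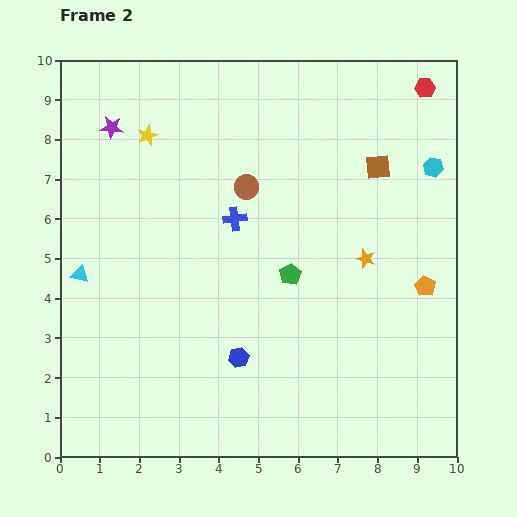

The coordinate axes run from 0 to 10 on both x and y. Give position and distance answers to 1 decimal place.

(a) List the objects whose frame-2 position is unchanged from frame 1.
the blue cross, the cyan triangle, the red hexagon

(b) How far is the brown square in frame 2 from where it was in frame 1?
3.2

The brown square moved from (5.5, 9.3) to (8.0, 7.3), a distance of √(2.5² + 2.0²) ≈ 3.2.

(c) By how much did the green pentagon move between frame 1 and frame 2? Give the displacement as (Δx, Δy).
(2.2, -2.3)

The green pentagon was at (3.6, 6.9) in frame 1 and (5.8, 4.6) in frame 2.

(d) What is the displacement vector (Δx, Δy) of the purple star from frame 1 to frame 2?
(-1.5, 1.8)

The purple star was at (2.8, 6.5) in frame 1 and (1.3, 8.3) in frame 2.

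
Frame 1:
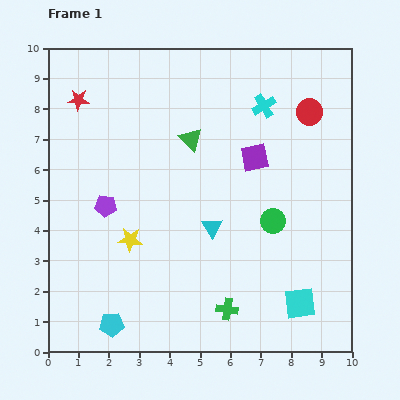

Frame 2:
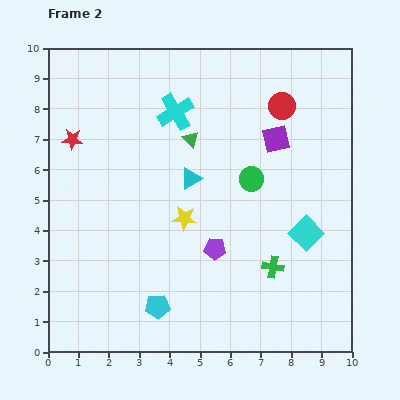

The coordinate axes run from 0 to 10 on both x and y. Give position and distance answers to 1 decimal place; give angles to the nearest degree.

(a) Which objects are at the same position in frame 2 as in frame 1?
the green triangle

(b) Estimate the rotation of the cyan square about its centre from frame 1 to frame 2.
37° counter-clockwise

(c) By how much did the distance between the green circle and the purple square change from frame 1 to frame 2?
-0.7

Distance in frame 1: 2.2. Distance in frame 2: 1.5.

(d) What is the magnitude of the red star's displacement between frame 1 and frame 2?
1.3

The red star moved from (1.0, 8.3) to (0.8, 7.0), a distance of √(0.2² + 1.3²) ≈ 1.3.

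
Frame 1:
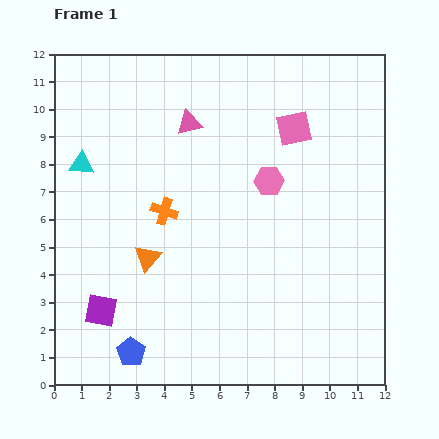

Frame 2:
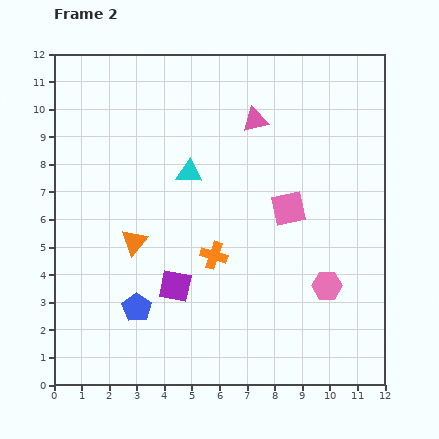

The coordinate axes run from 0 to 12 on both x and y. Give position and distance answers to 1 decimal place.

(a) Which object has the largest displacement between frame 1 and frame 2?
the pink hexagon

(moved 4.3; next 3.9)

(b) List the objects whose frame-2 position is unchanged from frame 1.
none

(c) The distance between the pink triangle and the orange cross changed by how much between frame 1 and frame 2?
+1.8

Distance in frame 1: 3.3. Distance in frame 2: 5.1.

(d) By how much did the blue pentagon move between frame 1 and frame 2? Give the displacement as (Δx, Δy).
(0.2, 1.6)

The blue pentagon was at (2.8, 1.2) in frame 1 and (3.0, 2.8) in frame 2.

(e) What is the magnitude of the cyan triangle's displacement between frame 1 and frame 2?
3.9

The cyan triangle moved from (1.0, 8.0) to (4.9, 7.7), a distance of √(3.9² + 0.3²) ≈ 3.9.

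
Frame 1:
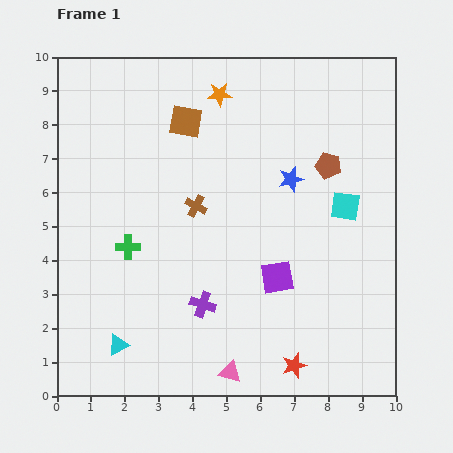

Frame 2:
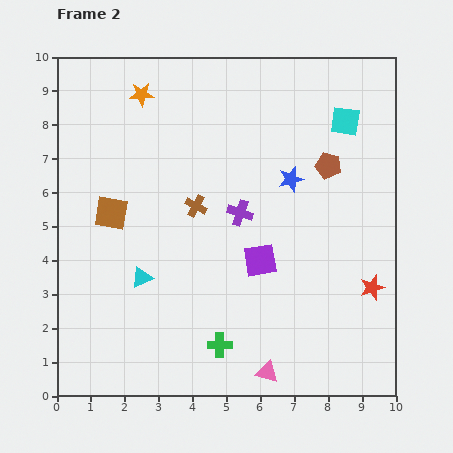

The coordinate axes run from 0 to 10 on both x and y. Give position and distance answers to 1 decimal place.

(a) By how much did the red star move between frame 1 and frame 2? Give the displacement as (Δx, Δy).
(2.3, 2.3)

The red star was at (7.0, 0.9) in frame 1 and (9.3, 3.2) in frame 2.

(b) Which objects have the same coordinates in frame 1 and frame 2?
the brown cross, the blue star, the brown pentagon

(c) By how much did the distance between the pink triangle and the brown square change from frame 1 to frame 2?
-0.9

Distance in frame 1: 7.5. Distance in frame 2: 6.6.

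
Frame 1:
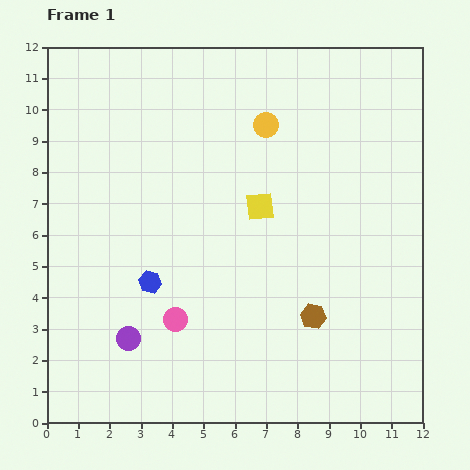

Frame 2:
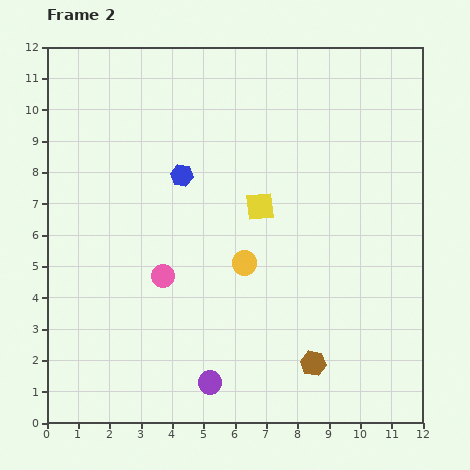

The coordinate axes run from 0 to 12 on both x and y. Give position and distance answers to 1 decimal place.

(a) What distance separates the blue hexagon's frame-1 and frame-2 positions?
3.5

The blue hexagon moved from (3.3, 4.5) to (4.3, 7.9), a distance of √(1.0² + 3.4²) ≈ 3.5.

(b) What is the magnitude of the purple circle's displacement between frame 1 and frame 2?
3.0

The purple circle moved from (2.6, 2.7) to (5.2, 1.3), a distance of √(2.6² + 1.4²) ≈ 3.0.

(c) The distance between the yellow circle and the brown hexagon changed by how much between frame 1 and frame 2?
-2.4

Distance in frame 1: 6.3. Distance in frame 2: 3.9.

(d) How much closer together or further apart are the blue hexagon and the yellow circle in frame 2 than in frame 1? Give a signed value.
-2.8

Distance in frame 1: 6.2. Distance in frame 2: 3.4.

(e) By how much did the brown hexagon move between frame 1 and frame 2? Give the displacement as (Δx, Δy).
(0.0, -1.5)

The brown hexagon was at (8.5, 3.4) in frame 1 and (8.5, 1.9) in frame 2.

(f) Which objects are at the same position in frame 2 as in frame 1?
the yellow square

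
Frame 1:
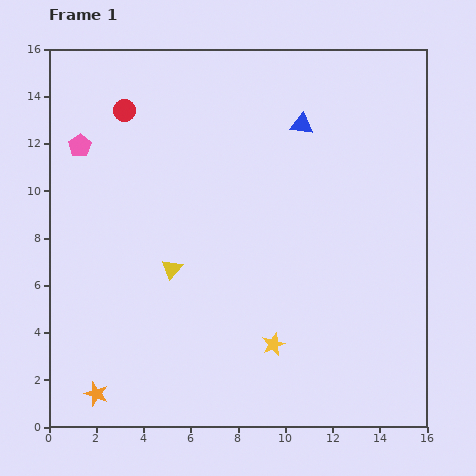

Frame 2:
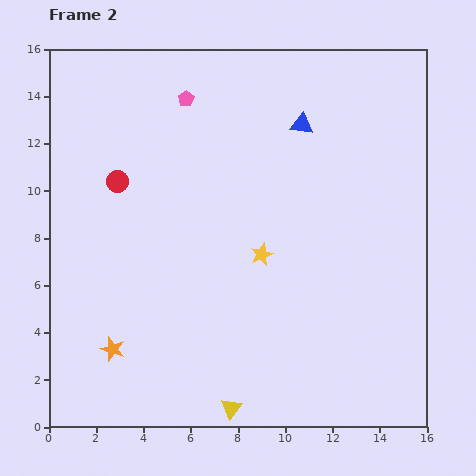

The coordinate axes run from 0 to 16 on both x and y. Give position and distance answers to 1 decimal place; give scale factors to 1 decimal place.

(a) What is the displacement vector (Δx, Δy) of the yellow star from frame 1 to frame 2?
(-0.5, 3.8)

The yellow star was at (9.5, 3.5) in frame 1 and (9.0, 7.3) in frame 2.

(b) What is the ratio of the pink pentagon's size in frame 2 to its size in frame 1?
0.7×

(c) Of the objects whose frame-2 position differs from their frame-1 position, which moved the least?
the orange star

(moved 2.0)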